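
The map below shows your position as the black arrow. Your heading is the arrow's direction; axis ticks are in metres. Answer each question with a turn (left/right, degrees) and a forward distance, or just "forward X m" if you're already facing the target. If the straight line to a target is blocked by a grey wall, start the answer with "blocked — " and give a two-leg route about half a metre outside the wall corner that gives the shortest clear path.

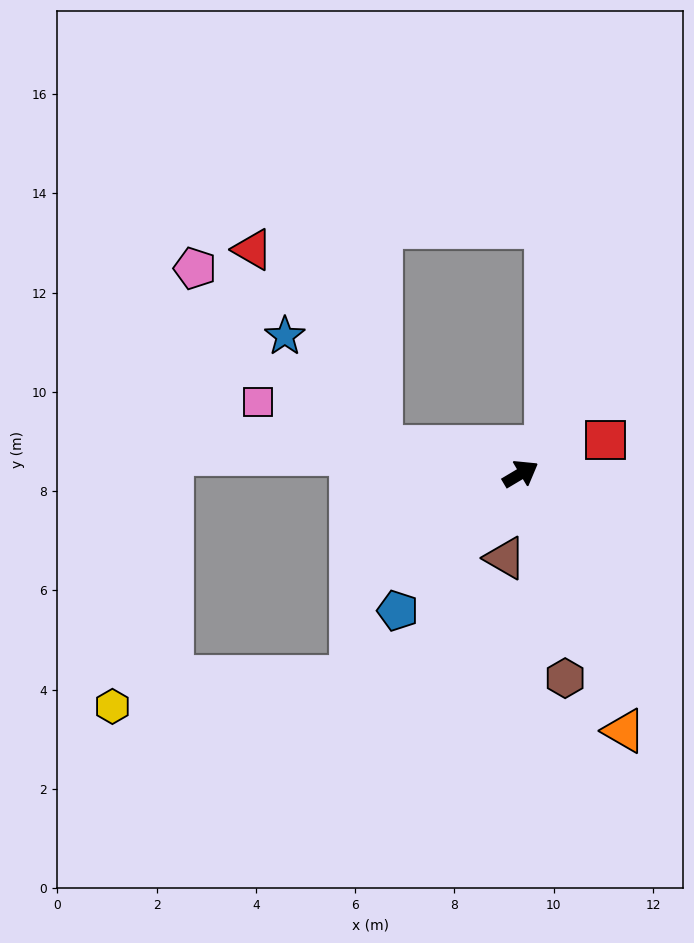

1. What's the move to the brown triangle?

turn right 131°, forward 1.7 m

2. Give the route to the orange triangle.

turn right 99°, forward 5.6 m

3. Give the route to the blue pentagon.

turn right 163°, forward 3.7 m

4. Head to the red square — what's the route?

turn right 9°, forward 1.8 m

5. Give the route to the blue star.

blocked — turn left 138°, forward 2.9 m, then turn right 37°, forward 3.0 m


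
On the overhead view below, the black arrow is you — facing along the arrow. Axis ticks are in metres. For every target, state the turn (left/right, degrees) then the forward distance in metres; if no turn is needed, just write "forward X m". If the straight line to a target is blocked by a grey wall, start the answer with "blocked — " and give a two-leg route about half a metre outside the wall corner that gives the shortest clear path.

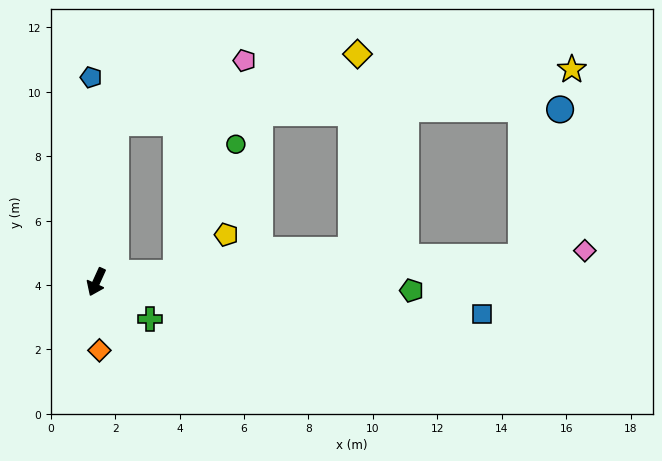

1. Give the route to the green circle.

blocked — turn left 120°, forward 2.5 m, then turn left 60°, forward 4.4 m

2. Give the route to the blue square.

turn left 110°, forward 12.0 m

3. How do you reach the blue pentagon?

turn right 154°, forward 6.4 m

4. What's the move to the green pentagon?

turn left 113°, forward 9.8 m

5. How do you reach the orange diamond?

turn left 27°, forward 2.1 m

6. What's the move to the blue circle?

blocked — turn left 118°, forward 13.2 m, then turn left 72°, forward 4.8 m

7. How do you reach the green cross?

turn left 80°, forward 2.0 m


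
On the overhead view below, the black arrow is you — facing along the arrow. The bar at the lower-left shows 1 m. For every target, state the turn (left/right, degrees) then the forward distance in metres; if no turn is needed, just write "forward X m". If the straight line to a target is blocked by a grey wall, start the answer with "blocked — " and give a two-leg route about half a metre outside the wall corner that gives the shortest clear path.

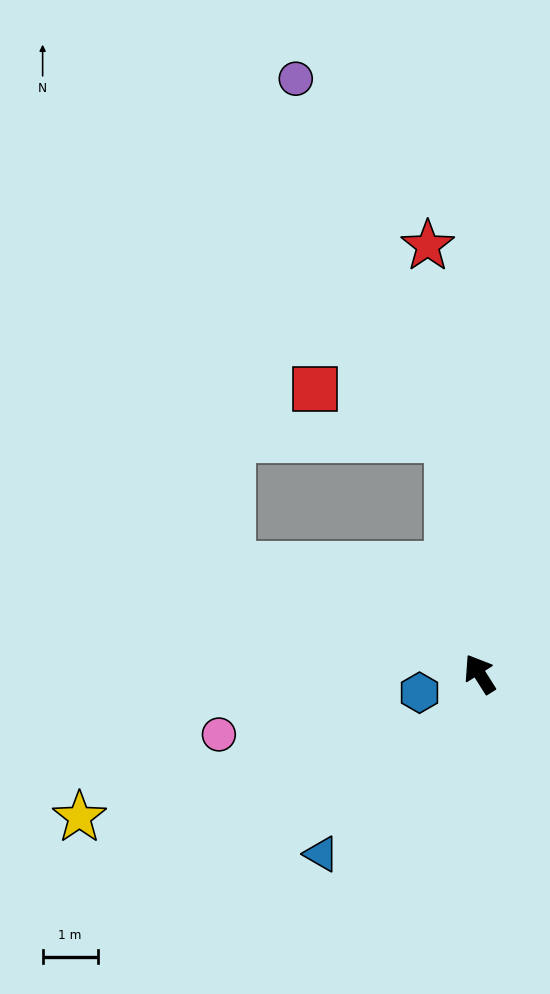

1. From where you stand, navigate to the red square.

blocked — turn right 25°, forward 4.3 m, then turn left 62°, forward 2.6 m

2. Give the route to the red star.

turn right 25°, forward 7.9 m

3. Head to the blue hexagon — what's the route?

turn left 75°, forward 1.1 m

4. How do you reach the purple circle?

blocked — turn right 25°, forward 4.3 m, then turn left 16°, forward 7.1 m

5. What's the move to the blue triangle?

turn left 106°, forward 4.4 m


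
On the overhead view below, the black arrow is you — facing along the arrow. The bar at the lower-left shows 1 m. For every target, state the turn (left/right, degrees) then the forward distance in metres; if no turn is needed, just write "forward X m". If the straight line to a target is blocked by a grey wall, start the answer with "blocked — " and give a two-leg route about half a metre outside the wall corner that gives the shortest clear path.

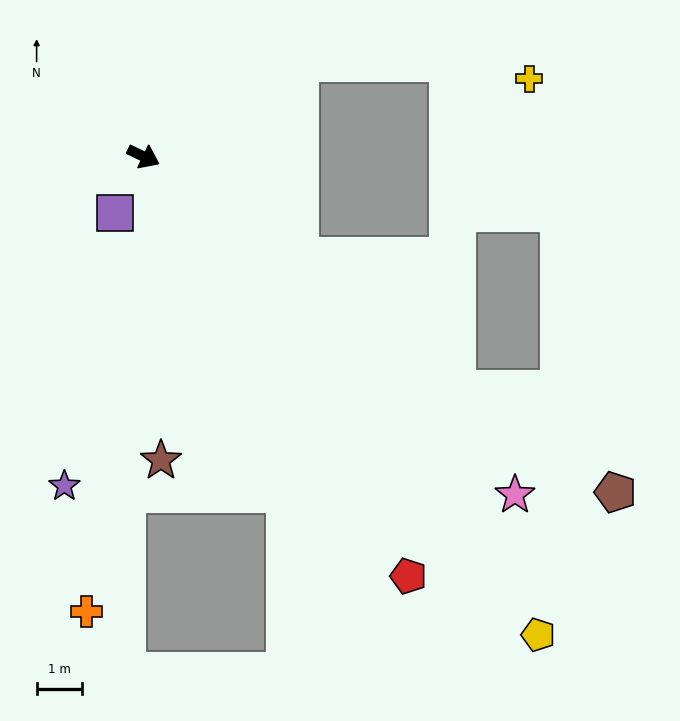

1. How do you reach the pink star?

turn right 17°, forward 11.1 m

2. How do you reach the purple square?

turn right 91°, forward 1.4 m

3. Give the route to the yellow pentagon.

turn right 25°, forward 13.7 m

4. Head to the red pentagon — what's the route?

turn right 32°, forward 11.0 m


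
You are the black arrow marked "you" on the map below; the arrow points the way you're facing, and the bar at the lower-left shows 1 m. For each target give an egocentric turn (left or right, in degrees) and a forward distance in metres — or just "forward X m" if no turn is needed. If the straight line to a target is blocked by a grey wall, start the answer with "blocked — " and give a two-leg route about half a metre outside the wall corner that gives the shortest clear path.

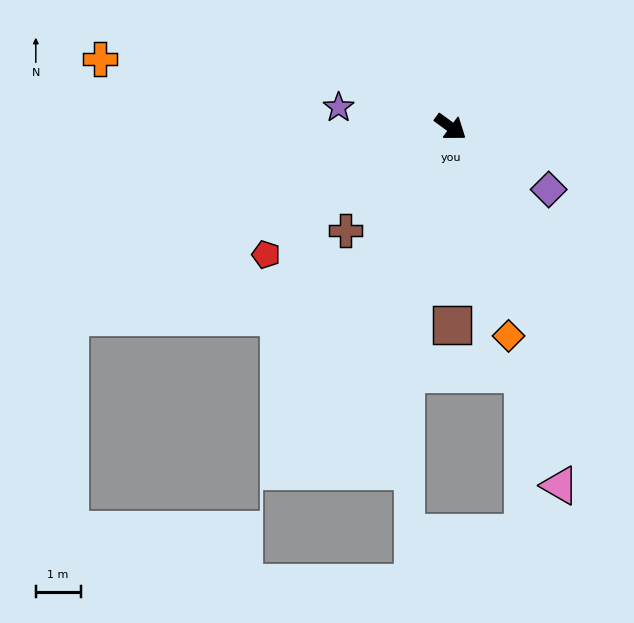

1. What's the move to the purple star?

turn right 154°, forward 2.5 m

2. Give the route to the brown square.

turn right 53°, forward 4.4 m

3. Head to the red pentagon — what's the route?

turn right 109°, forward 5.0 m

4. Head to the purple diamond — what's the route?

turn left 4°, forward 2.6 m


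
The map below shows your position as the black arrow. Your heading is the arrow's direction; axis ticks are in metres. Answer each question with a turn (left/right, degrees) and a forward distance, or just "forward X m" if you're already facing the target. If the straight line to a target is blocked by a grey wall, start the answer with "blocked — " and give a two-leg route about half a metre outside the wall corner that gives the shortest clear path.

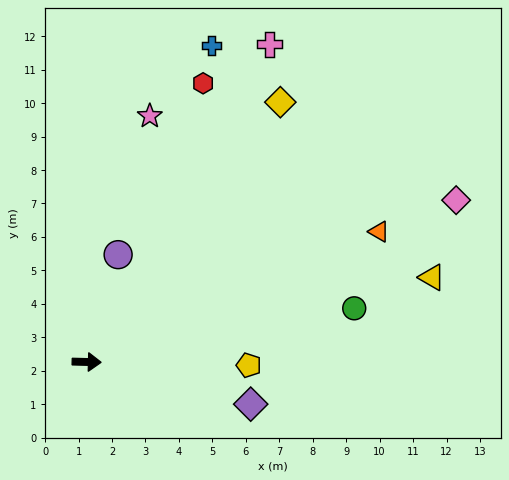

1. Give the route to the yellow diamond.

turn left 55°, forward 9.7 m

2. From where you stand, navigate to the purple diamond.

turn right 13°, forward 5.1 m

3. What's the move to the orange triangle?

turn left 25°, forward 9.6 m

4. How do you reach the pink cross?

turn left 62°, forward 11.0 m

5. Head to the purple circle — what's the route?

turn left 75°, forward 3.3 m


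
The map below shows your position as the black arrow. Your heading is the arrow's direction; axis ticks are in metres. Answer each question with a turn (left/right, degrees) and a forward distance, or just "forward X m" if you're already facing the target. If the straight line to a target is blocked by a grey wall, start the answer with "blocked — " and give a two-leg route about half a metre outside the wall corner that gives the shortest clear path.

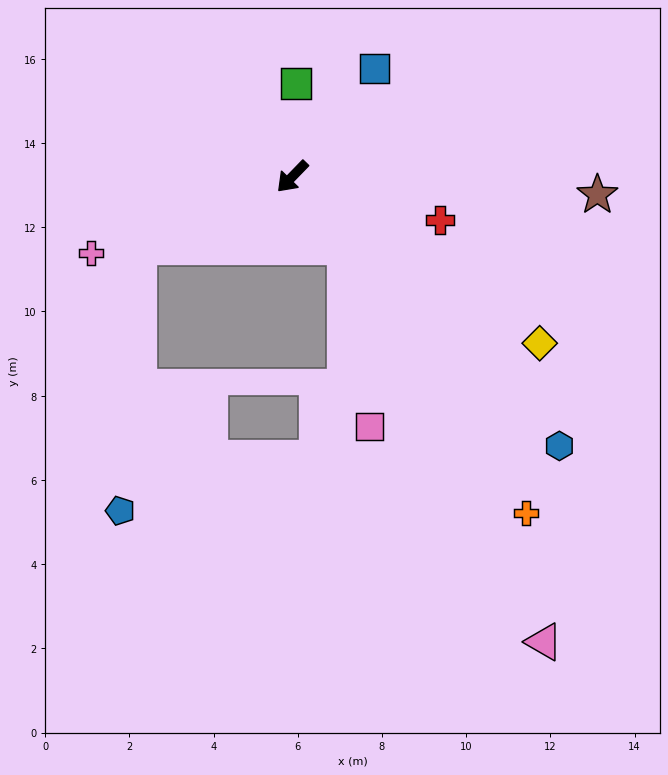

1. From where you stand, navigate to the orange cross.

turn left 79°, forward 9.7 m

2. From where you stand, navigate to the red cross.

turn left 118°, forward 3.6 m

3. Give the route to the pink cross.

turn right 25°, forward 5.1 m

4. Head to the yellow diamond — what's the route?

turn left 100°, forward 7.1 m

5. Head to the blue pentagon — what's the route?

blocked — turn right 21°, forward 4.0 m, then turn left 61°, forward 6.3 m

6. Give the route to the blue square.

turn right 173°, forward 3.2 m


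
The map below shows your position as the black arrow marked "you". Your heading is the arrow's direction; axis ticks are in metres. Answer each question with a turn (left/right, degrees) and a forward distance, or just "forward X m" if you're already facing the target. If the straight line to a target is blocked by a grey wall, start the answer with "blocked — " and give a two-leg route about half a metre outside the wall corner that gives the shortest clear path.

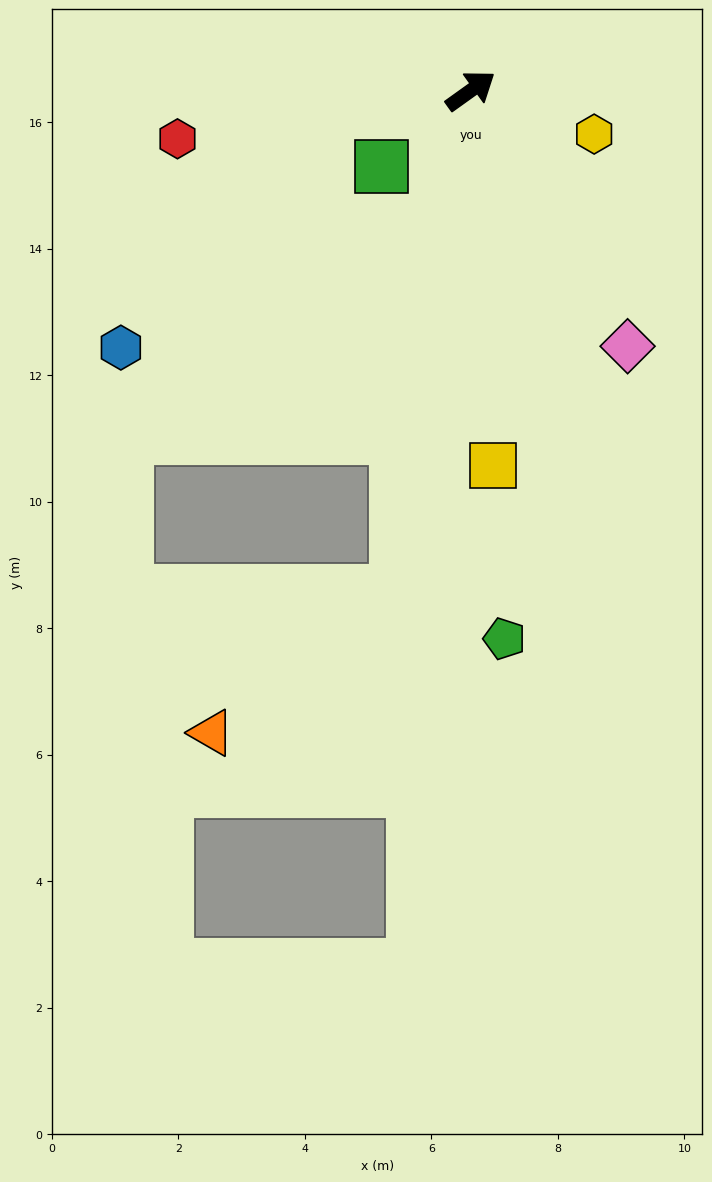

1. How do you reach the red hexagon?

turn left 154°, forward 4.7 m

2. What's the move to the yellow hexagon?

turn right 55°, forward 2.1 m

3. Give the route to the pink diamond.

turn right 94°, forward 4.7 m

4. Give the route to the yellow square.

turn right 122°, forward 5.9 m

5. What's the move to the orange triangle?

blocked — turn right 134°, forward 8.0 m, then turn right 44°, forward 3.7 m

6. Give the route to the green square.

turn right 175°, forward 1.8 m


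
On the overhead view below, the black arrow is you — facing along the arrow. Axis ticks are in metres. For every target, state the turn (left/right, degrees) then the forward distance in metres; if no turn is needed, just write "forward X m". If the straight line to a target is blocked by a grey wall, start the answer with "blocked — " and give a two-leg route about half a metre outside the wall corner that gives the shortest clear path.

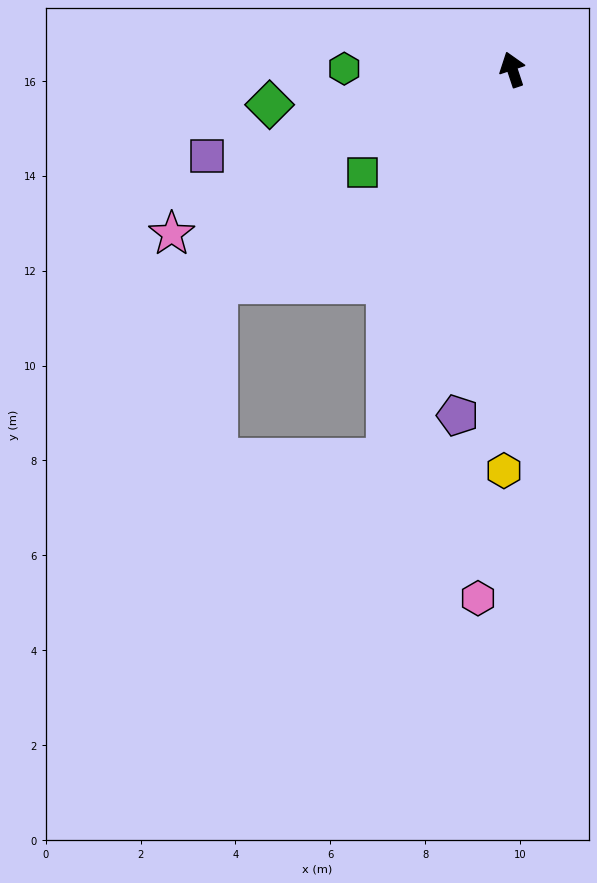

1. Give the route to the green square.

turn left 106°, forward 3.8 m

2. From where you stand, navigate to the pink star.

turn left 97°, forward 8.0 m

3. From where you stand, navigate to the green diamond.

turn left 80°, forward 5.2 m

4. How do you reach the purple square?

turn left 88°, forward 6.7 m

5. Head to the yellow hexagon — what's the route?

turn left 160°, forward 8.5 m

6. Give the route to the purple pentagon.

turn left 153°, forward 7.4 m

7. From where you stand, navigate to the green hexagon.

turn left 71°, forward 3.5 m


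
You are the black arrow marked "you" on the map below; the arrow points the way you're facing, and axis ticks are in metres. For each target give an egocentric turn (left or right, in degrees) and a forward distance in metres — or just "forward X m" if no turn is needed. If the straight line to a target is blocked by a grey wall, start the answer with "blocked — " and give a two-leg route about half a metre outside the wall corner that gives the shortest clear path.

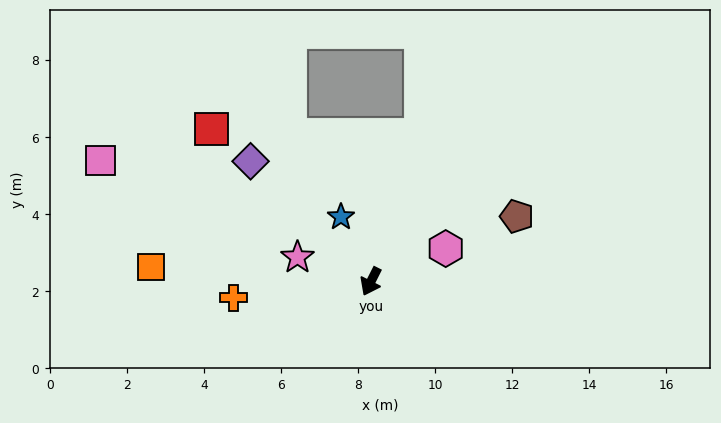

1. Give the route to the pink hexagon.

turn left 141°, forward 2.1 m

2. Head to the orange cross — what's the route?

turn right 56°, forward 3.6 m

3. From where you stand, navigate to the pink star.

turn right 82°, forward 2.0 m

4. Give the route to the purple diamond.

turn right 108°, forward 4.4 m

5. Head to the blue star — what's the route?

turn right 128°, forward 1.8 m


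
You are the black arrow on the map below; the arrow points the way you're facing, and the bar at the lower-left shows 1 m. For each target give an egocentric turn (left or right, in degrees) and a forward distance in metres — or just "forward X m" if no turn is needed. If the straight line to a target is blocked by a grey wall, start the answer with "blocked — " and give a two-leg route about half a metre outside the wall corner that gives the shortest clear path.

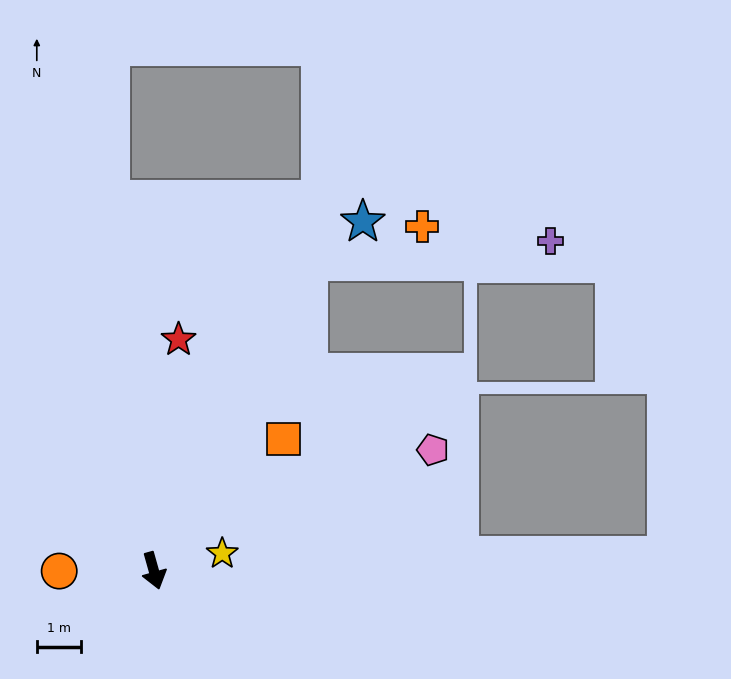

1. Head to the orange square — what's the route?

turn left 120°, forward 4.1 m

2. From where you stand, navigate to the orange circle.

turn right 105°, forward 2.1 m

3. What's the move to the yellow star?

turn left 88°, forward 1.6 m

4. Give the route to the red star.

turn left 158°, forward 5.2 m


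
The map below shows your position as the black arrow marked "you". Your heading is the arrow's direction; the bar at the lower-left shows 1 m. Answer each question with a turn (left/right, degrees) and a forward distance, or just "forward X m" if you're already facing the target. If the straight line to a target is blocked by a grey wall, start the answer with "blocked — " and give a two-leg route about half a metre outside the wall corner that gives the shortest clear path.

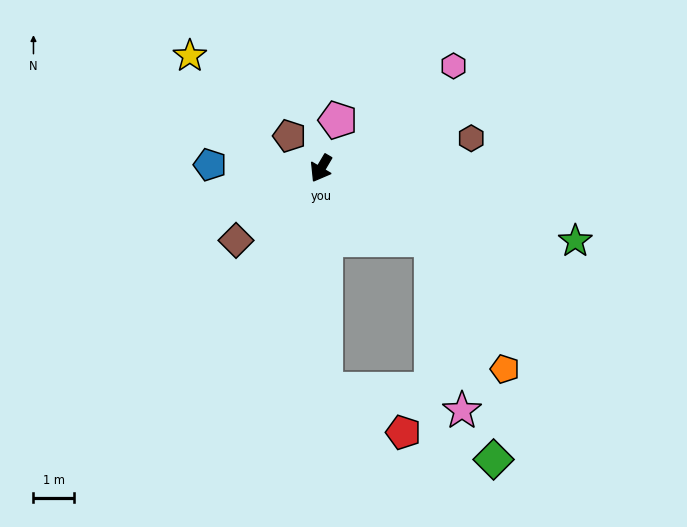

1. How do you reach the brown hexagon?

turn left 132°, forward 3.8 m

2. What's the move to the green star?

turn left 105°, forward 6.5 m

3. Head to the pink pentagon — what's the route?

turn right 169°, forward 1.3 m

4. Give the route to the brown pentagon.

turn right 105°, forward 1.1 m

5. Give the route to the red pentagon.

blocked — turn left 32°, forward 5.5 m, then turn left 59°, forward 2.2 m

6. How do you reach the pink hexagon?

turn left 158°, forward 4.1 m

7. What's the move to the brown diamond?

turn right 19°, forward 2.8 m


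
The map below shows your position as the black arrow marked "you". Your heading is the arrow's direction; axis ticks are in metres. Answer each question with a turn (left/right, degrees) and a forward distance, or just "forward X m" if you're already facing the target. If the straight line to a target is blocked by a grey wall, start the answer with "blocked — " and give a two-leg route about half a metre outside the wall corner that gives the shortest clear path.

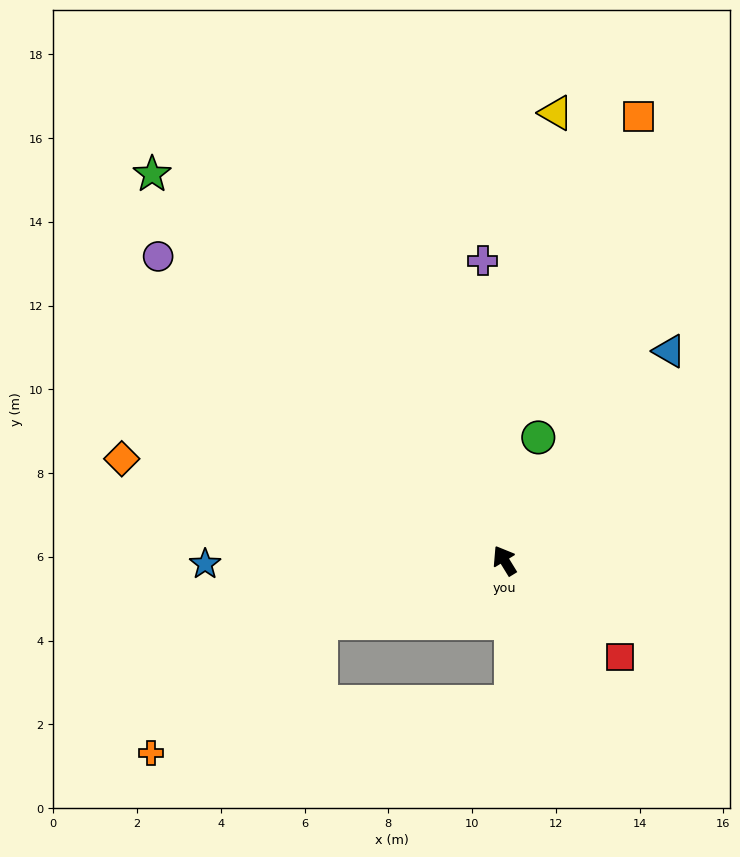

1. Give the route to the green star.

turn left 11°, forward 12.5 m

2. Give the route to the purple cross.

turn right 27°, forward 7.2 m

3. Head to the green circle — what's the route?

turn right 47°, forward 3.0 m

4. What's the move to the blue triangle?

turn right 70°, forward 6.4 m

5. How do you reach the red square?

turn right 162°, forward 3.6 m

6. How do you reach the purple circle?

turn left 17°, forward 11.0 m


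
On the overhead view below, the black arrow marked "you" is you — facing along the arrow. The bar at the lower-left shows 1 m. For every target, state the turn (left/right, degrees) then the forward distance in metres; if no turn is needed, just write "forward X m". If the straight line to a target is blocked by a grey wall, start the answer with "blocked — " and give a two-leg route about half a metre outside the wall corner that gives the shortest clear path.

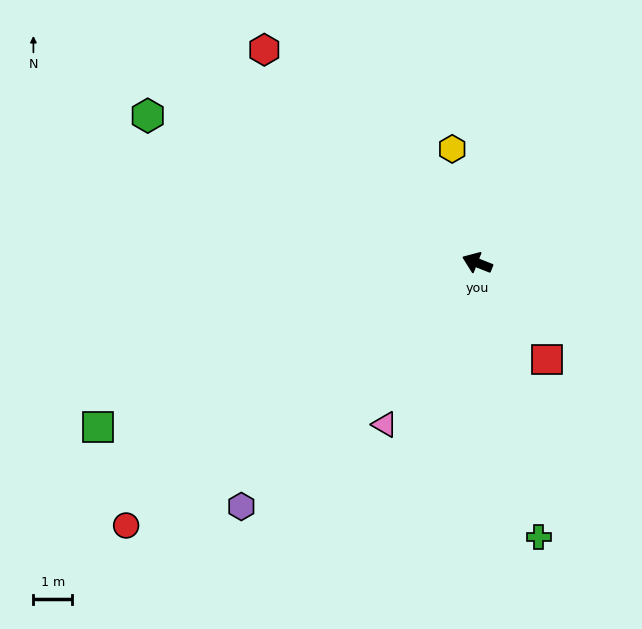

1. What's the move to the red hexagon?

turn right 23°, forward 7.7 m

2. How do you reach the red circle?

turn left 58°, forward 11.3 m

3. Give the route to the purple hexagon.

turn left 67°, forward 8.7 m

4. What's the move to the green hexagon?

turn right 3°, forward 9.3 m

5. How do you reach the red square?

turn left 147°, forward 3.1 m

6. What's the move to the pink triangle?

turn left 82°, forward 4.8 m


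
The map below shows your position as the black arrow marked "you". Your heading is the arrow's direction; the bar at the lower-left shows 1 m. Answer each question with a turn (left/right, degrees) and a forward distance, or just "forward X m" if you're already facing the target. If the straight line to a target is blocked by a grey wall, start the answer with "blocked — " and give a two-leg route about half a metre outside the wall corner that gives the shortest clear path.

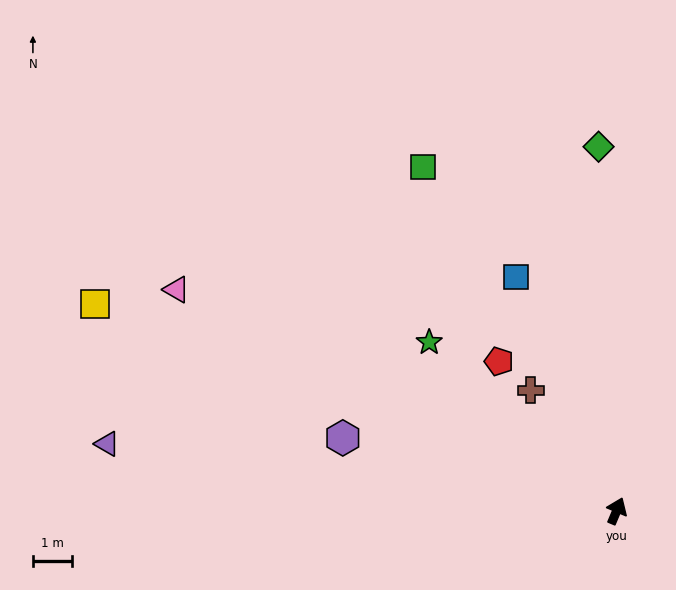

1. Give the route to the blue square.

turn left 46°, forward 6.5 m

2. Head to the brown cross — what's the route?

turn left 58°, forward 3.8 m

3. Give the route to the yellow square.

turn left 91°, forward 14.4 m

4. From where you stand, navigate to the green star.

turn left 71°, forward 6.5 m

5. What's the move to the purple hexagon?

turn left 98°, forward 7.3 m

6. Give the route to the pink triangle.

turn left 86°, forward 12.7 m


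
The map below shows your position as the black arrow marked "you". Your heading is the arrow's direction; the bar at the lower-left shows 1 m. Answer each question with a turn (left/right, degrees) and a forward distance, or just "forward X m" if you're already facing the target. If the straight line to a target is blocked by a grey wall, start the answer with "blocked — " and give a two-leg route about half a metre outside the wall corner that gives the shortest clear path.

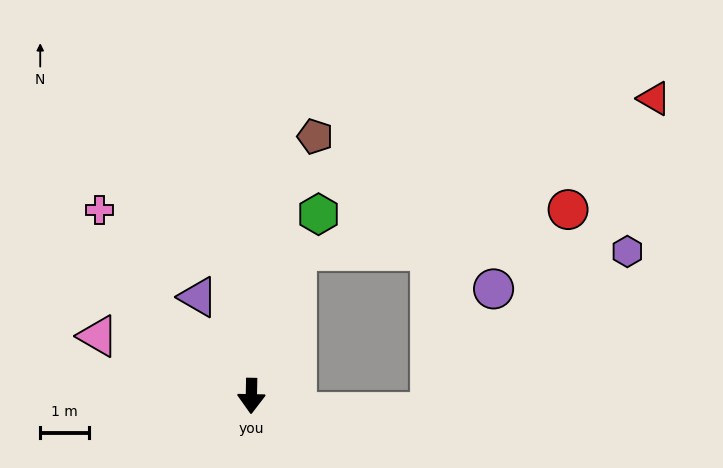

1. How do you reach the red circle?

blocked — turn left 164°, forward 3.1 m, then turn right 64°, forward 5.7 m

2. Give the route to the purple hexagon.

blocked — turn left 164°, forward 3.1 m, then turn right 73°, forward 6.8 m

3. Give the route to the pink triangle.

turn right 110°, forward 3.4 m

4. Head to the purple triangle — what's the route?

turn right 151°, forward 2.3 m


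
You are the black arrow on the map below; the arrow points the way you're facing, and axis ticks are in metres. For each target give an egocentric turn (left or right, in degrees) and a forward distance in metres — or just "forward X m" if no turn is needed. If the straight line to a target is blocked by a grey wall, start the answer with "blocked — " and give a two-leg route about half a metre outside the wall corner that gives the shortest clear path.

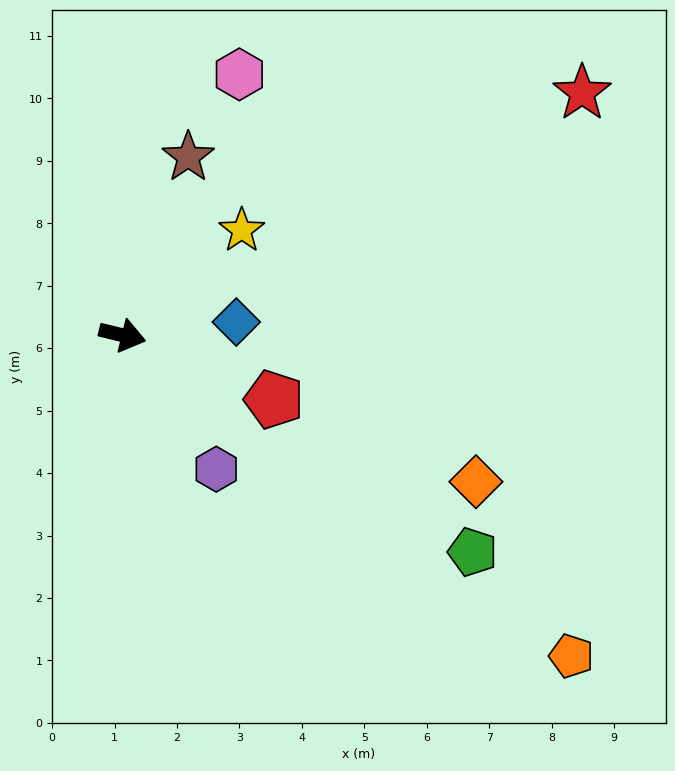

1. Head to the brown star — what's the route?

turn left 84°, forward 3.0 m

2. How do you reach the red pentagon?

turn right 9°, forward 2.6 m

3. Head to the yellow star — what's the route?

turn left 55°, forward 2.5 m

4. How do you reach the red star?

turn left 42°, forward 8.3 m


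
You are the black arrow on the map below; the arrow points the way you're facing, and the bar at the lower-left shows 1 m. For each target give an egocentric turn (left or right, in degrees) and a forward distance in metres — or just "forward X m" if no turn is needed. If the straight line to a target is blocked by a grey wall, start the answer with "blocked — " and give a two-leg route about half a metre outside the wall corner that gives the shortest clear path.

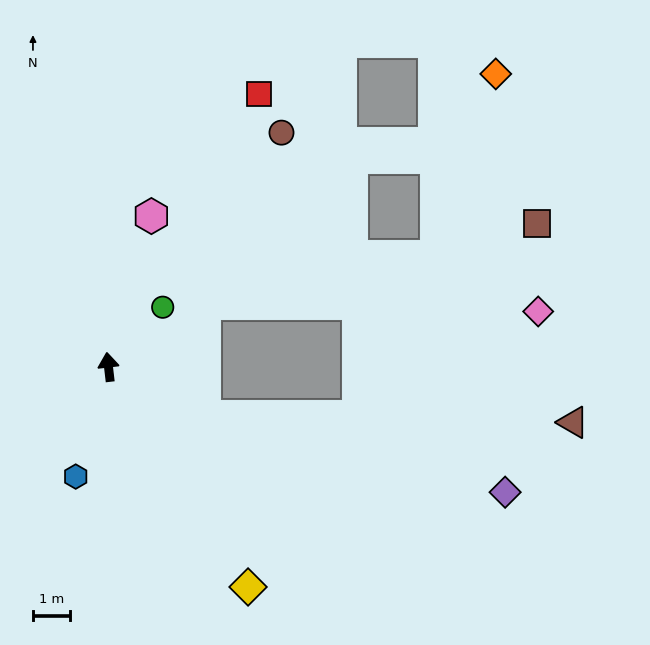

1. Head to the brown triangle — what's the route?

blocked — turn right 123°, forward 2.9 m, then turn left 25°, forward 9.8 m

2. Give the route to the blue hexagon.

turn left 157°, forward 3.1 m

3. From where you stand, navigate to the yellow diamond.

turn right 154°, forward 6.9 m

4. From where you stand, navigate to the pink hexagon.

turn right 23°, forward 4.2 m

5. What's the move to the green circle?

turn right 49°, forward 2.1 m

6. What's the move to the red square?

turn right 36°, forward 8.3 m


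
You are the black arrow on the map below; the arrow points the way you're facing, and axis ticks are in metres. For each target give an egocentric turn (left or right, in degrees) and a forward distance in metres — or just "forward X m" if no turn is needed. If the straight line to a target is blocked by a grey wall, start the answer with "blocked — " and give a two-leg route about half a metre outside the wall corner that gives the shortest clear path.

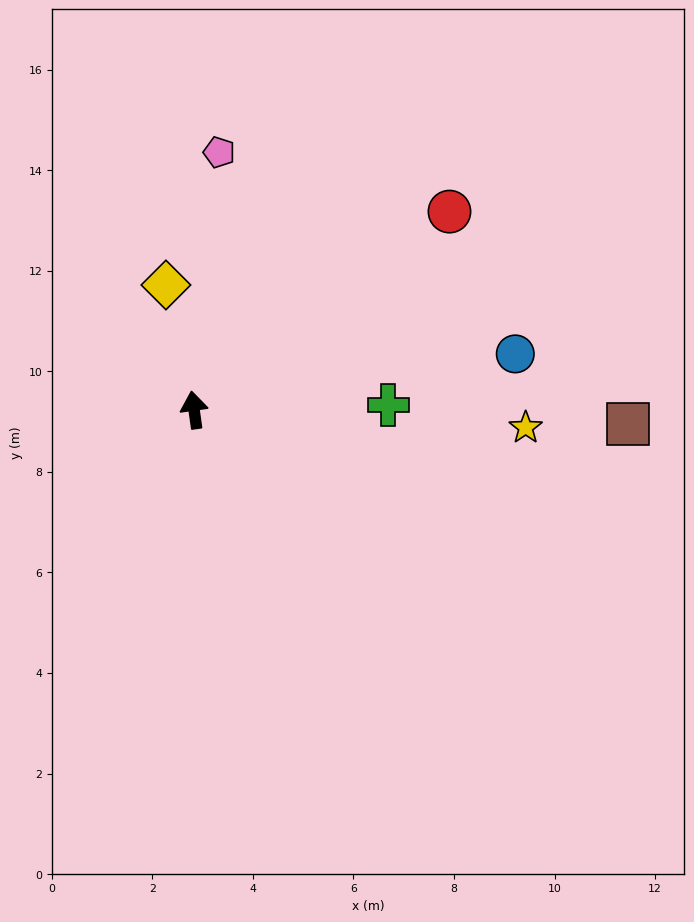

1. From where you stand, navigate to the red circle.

turn right 60°, forward 6.4 m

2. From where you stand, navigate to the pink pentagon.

turn right 14°, forward 5.1 m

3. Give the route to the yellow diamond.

turn left 5°, forward 2.5 m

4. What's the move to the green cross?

turn right 97°, forward 3.9 m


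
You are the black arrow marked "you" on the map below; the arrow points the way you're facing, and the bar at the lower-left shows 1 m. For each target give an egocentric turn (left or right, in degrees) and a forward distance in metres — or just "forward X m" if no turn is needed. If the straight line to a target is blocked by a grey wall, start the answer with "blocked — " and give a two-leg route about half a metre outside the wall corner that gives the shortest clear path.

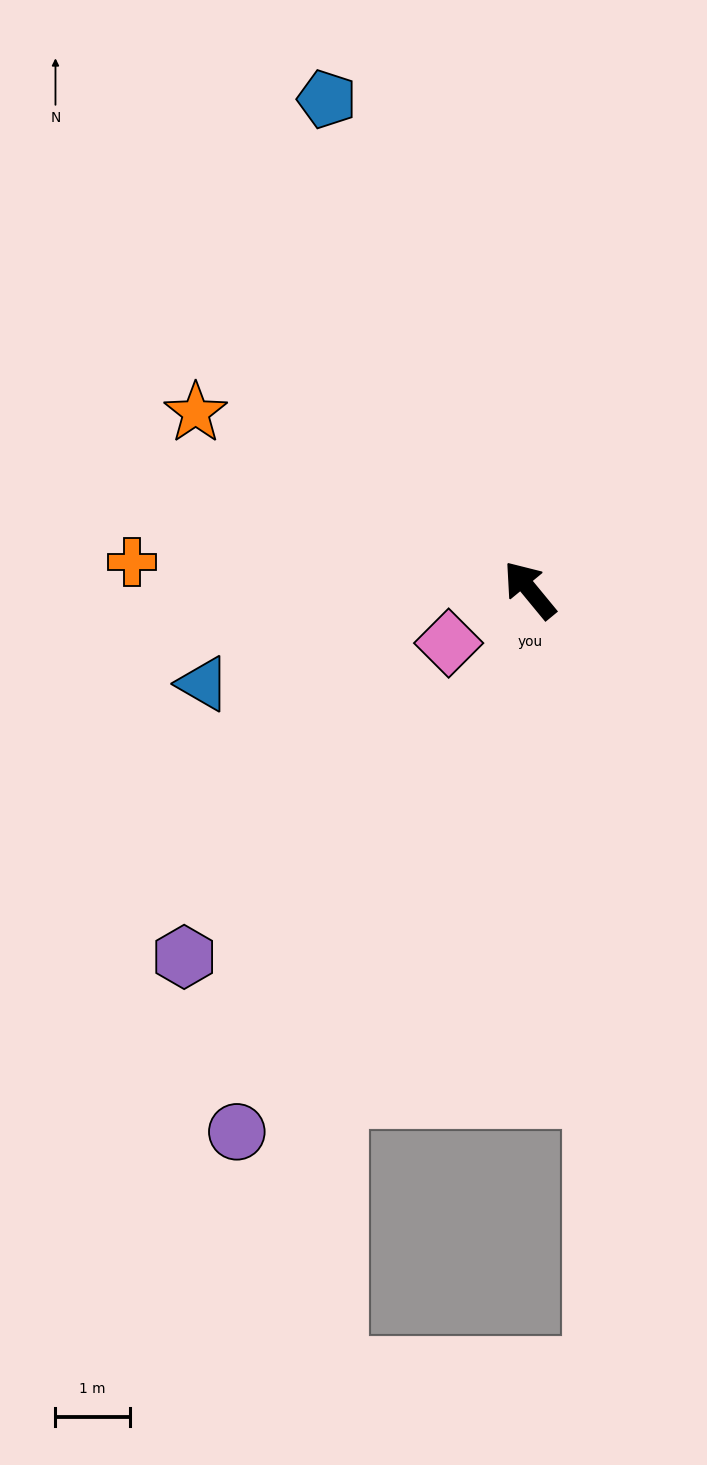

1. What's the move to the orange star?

turn left 23°, forward 5.1 m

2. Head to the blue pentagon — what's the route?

turn right 17°, forward 7.2 m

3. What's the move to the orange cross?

turn left 47°, forward 5.4 m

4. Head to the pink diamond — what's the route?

turn left 84°, forward 1.3 m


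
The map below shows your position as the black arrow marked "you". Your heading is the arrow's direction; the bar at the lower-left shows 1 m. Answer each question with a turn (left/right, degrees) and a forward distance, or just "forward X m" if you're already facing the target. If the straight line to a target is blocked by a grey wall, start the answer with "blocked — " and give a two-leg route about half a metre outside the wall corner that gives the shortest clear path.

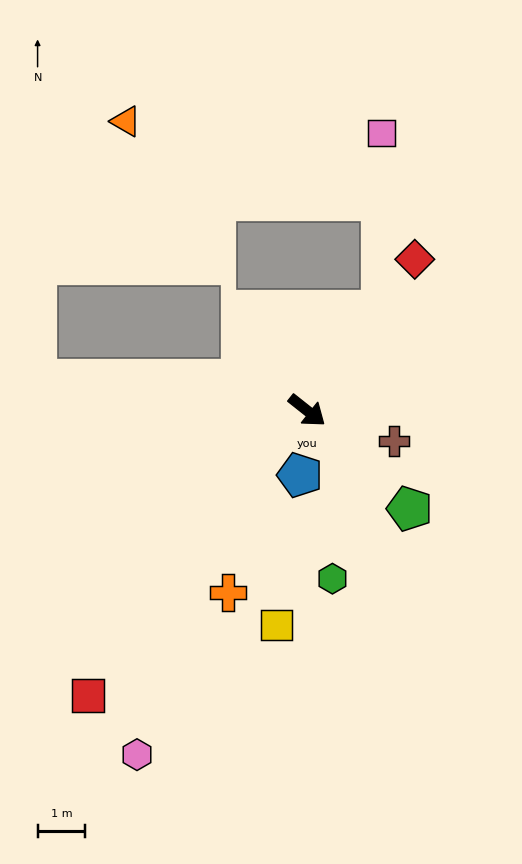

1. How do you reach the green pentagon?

turn right 5°, forward 3.0 m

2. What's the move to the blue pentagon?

turn right 58°, forward 1.4 m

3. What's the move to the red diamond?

turn left 93°, forward 3.9 m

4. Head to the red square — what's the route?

turn right 89°, forward 7.5 m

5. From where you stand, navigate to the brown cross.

turn left 19°, forward 1.9 m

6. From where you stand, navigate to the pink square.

blocked — turn left 92°, forward 2.6 m, then turn left 36°, forward 3.7 m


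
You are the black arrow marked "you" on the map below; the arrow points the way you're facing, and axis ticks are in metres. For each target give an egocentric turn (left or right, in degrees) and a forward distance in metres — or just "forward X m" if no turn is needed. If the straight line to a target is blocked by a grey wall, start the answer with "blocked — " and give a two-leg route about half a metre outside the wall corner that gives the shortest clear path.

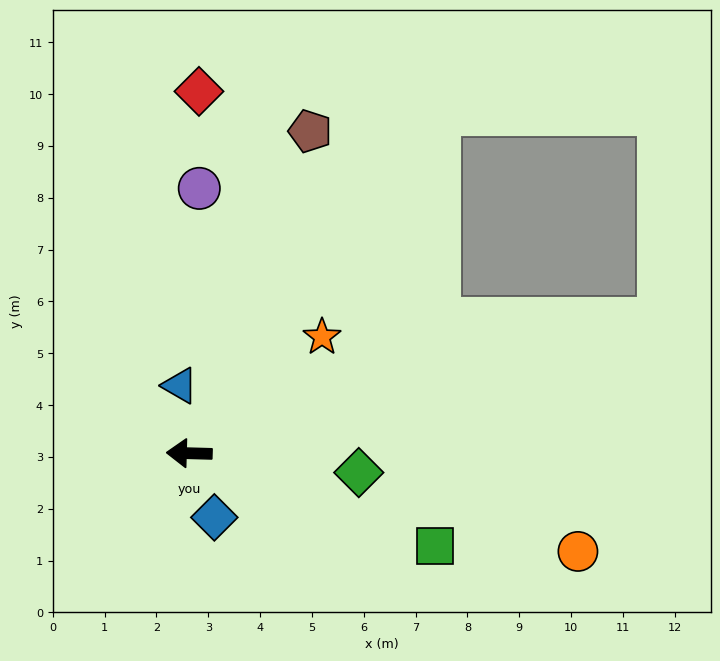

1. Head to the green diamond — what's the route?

turn left 175°, forward 3.3 m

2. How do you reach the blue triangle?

turn right 80°, forward 1.3 m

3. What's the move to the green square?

turn left 161°, forward 5.1 m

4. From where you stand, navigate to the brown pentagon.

turn right 109°, forward 6.6 m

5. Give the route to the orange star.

turn right 137°, forward 3.4 m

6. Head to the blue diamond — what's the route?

turn left 113°, forward 1.3 m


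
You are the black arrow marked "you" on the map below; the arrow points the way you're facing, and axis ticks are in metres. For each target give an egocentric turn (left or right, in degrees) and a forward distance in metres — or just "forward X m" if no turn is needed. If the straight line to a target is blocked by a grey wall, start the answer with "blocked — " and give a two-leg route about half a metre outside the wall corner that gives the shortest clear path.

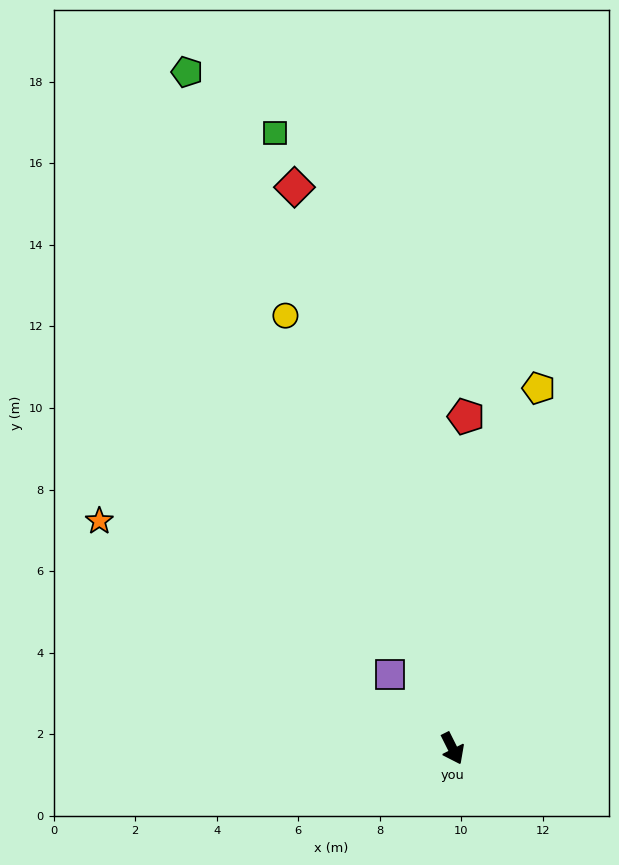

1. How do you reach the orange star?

turn right 149°, forward 10.3 m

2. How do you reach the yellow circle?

turn left 174°, forward 11.4 m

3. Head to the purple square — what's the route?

turn right 166°, forward 2.4 m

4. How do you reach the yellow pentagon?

turn left 140°, forward 9.1 m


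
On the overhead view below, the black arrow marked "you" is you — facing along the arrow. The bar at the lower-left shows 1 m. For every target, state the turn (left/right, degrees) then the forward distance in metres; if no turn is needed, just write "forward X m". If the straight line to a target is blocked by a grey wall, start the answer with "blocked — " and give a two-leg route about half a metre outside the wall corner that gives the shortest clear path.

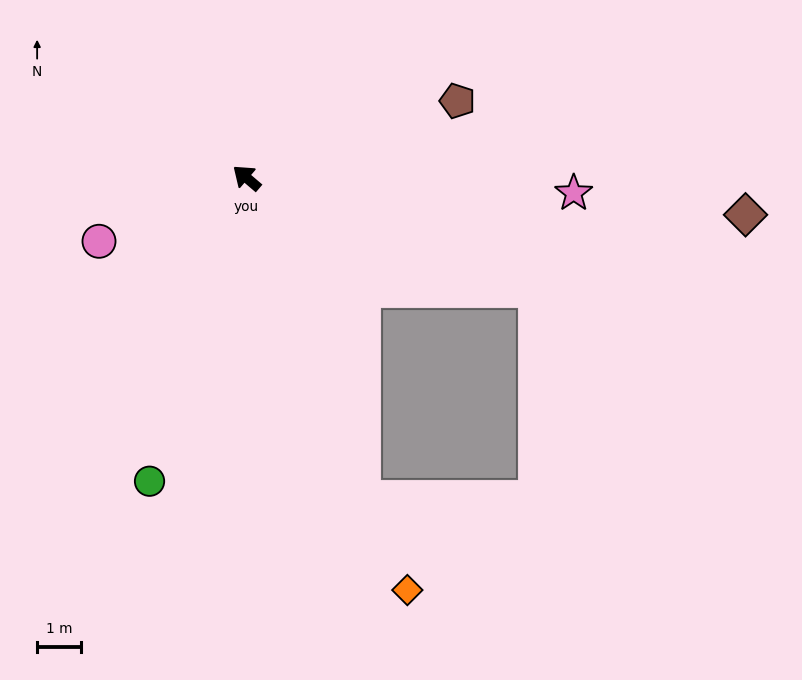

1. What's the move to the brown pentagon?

turn right 120°, forward 5.2 m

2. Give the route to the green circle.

turn left 113°, forward 7.3 m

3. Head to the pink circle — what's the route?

turn left 64°, forward 3.7 m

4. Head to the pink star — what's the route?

turn right 142°, forward 7.5 m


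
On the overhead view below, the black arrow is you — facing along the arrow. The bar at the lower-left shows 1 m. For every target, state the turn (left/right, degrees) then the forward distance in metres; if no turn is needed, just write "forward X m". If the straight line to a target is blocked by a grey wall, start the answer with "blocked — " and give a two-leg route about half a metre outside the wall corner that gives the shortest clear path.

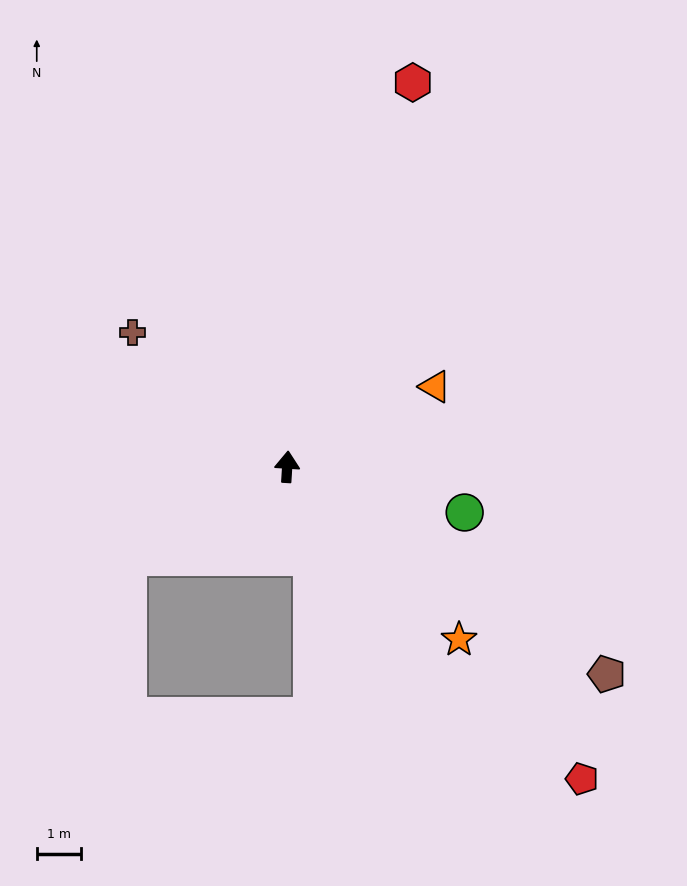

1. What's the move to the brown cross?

turn left 53°, forward 4.6 m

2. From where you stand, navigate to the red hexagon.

turn right 15°, forward 9.1 m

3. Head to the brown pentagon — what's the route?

turn right 119°, forward 8.5 m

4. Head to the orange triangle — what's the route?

turn right 58°, forward 3.8 m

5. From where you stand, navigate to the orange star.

turn right 132°, forward 5.5 m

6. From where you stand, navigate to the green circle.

turn right 101°, forward 4.1 m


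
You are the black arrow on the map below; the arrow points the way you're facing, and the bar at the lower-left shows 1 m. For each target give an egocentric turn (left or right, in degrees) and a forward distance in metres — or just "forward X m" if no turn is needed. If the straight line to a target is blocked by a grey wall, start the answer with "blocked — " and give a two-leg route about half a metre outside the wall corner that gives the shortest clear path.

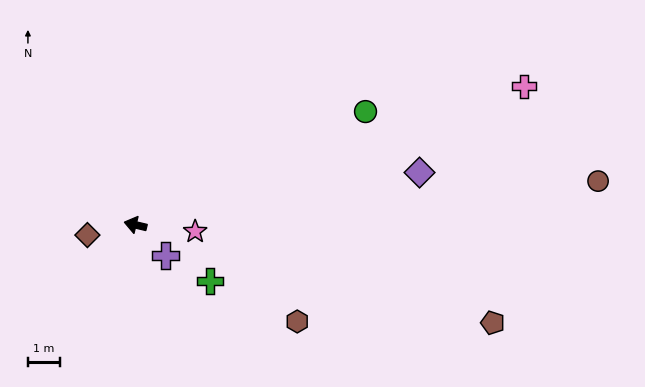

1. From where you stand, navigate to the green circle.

turn right 140°, forward 8.1 m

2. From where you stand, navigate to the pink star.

turn right 173°, forward 1.9 m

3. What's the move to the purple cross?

turn left 148°, forward 1.3 m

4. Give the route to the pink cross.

turn right 147°, forward 13.0 m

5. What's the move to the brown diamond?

turn left 25°, forward 1.5 m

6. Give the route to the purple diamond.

turn right 156°, forward 9.1 m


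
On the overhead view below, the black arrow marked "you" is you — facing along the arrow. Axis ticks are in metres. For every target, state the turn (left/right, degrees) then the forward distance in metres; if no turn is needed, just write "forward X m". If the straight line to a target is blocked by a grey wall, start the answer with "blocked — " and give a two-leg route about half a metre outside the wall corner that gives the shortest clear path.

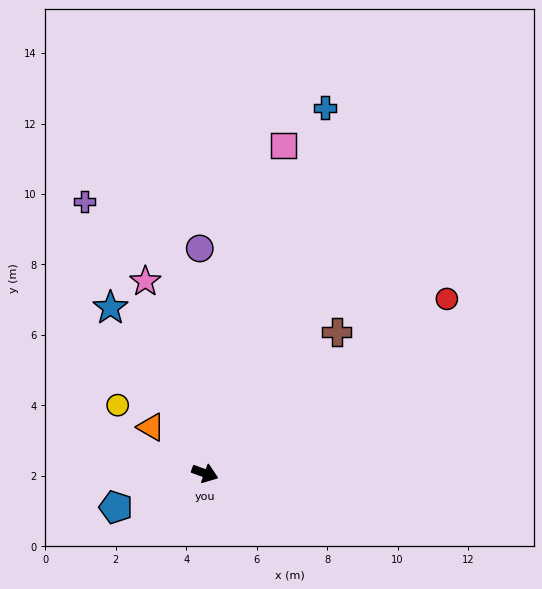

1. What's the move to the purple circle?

turn left 111°, forward 6.4 m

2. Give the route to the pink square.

turn left 96°, forward 9.6 m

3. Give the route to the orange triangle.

turn left 159°, forward 2.0 m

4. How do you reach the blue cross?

turn left 92°, forward 10.9 m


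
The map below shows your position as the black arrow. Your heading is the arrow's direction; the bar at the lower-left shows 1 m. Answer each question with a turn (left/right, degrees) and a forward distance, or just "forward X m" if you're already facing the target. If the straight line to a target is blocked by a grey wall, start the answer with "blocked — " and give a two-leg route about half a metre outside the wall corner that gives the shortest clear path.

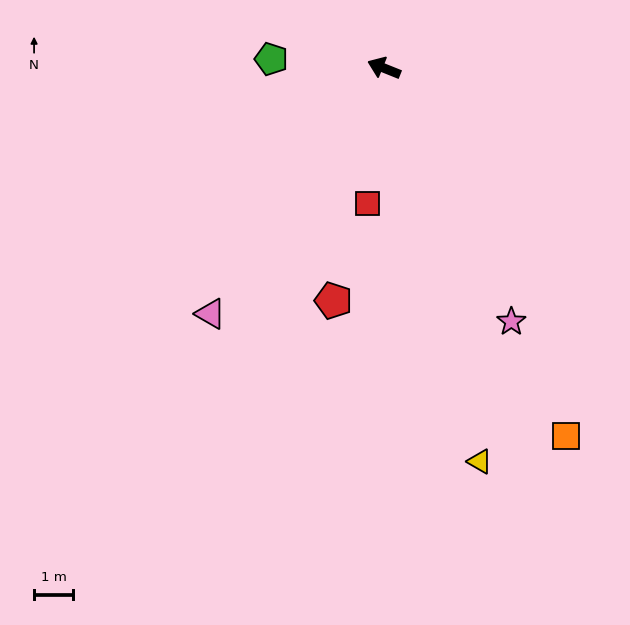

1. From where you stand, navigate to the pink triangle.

turn left 77°, forward 7.7 m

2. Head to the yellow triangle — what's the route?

turn left 126°, forward 10.4 m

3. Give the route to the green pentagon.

turn left 17°, forward 2.9 m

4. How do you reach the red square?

turn left 105°, forward 3.5 m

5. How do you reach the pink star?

turn left 139°, forward 7.3 m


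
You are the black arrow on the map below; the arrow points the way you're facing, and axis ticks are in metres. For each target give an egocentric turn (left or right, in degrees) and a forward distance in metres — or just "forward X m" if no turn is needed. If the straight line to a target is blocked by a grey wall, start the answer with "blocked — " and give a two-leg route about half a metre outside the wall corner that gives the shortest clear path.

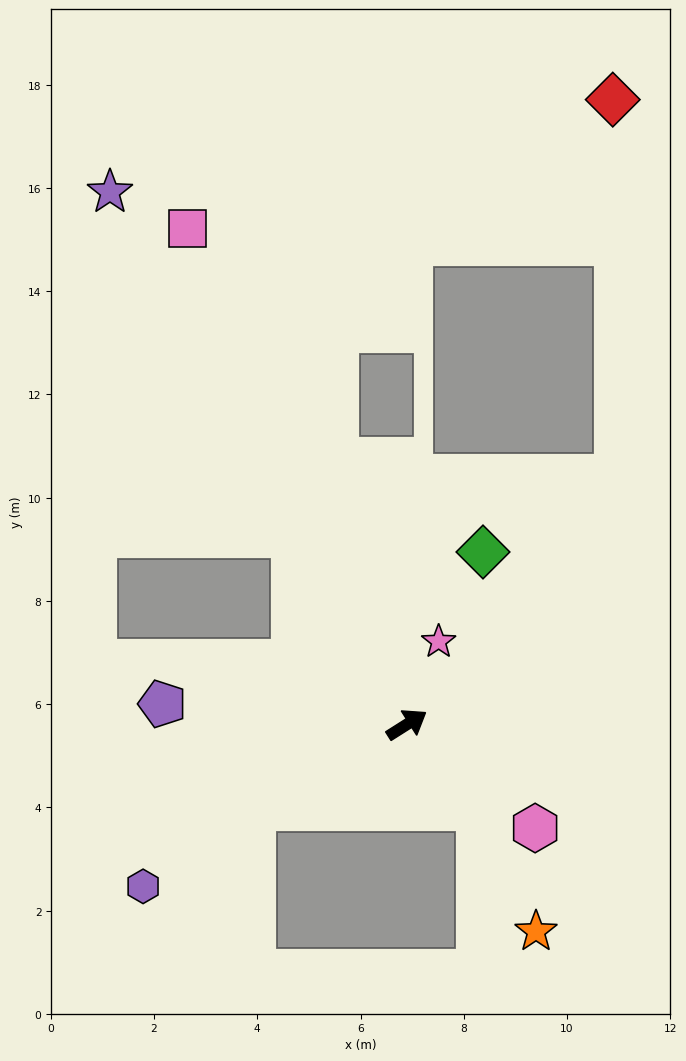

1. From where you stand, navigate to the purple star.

turn left 87°, forward 11.8 m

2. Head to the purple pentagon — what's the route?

turn left 143°, forward 4.8 m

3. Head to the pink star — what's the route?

turn left 37°, forward 1.7 m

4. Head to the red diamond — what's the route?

blocked — turn left 17°, forward 6.3 m, then turn left 41°, forward 7.3 m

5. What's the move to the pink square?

turn left 82°, forward 10.5 m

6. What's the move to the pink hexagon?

turn right 71°, forward 3.2 m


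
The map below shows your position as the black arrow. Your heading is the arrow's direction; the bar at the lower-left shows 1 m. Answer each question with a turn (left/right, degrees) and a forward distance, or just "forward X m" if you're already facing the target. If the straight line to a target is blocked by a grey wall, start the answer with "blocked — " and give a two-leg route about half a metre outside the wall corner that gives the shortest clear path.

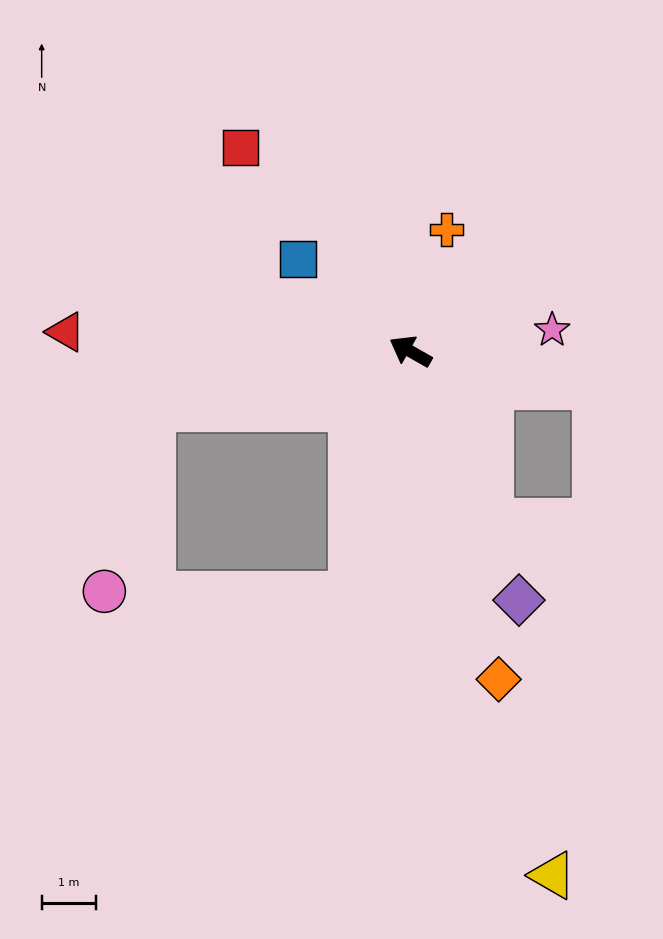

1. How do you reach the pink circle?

blocked — turn left 42°, forward 4.8 m, then turn left 63°, forward 3.5 m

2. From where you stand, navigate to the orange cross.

turn right 77°, forward 2.3 m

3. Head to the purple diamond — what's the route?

turn left 143°, forward 5.0 m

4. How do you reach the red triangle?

turn left 26°, forward 6.3 m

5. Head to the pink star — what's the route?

turn right 142°, forward 2.6 m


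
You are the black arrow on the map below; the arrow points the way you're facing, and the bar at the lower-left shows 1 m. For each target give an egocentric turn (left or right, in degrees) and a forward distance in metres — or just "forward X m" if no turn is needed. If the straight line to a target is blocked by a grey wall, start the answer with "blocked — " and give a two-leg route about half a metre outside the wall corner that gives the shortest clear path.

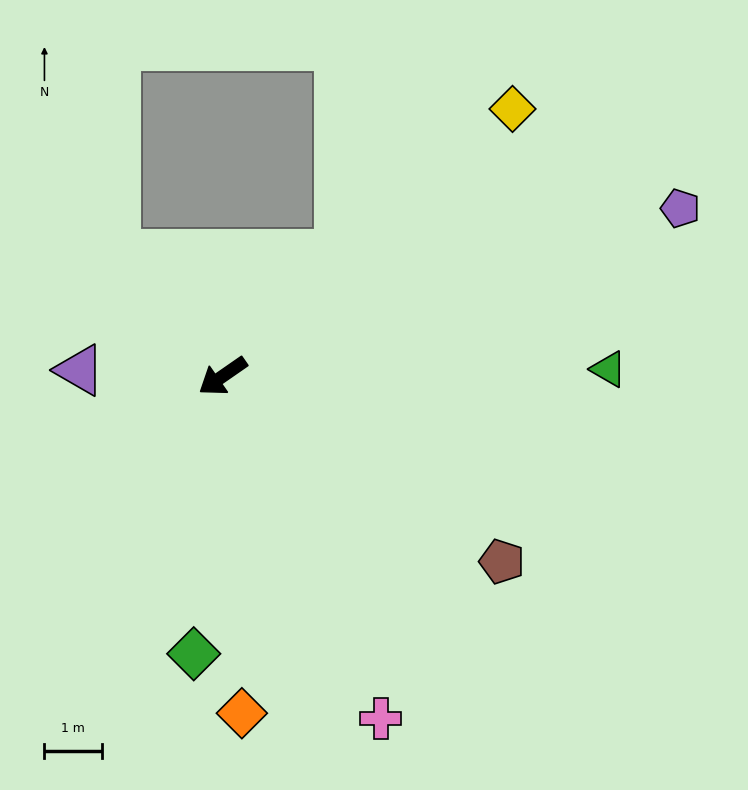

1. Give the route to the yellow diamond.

turn right 172°, forward 6.9 m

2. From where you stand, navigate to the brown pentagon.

turn left 112°, forward 5.8 m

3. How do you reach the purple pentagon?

turn left 165°, forward 8.5 m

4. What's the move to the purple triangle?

turn right 37°, forward 2.5 m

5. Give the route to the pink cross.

turn left 80°, forward 6.6 m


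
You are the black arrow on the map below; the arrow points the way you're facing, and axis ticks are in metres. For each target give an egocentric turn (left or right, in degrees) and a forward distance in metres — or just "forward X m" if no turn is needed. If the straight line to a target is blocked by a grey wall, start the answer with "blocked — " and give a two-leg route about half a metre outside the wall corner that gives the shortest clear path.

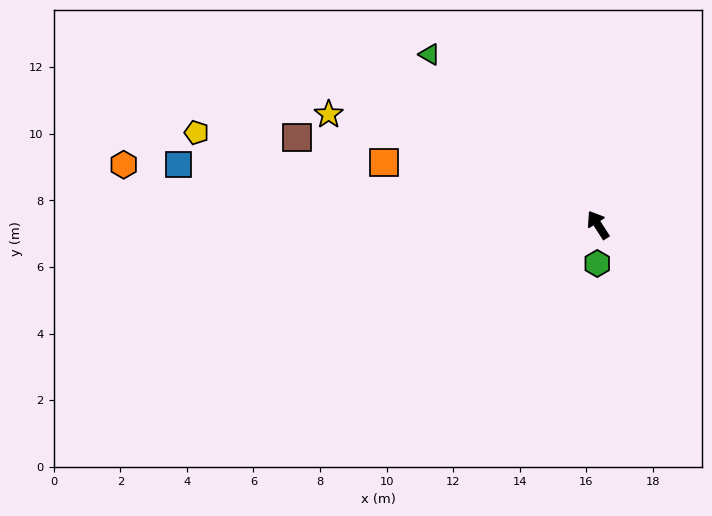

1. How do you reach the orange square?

turn left 41°, forward 6.7 m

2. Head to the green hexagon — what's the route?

turn left 146°, forward 1.2 m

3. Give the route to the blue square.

turn left 49°, forward 12.7 m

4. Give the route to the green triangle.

turn left 12°, forward 7.2 m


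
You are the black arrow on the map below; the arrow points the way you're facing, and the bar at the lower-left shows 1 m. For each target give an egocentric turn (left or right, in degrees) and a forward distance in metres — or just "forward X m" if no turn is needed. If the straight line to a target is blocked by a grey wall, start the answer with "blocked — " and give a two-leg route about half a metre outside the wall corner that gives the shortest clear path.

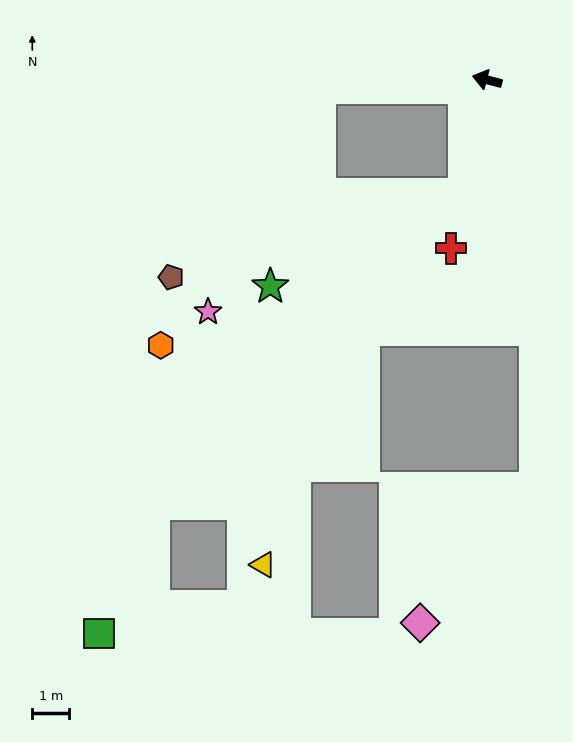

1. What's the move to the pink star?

blocked — turn left 18°, forward 4.5 m, then turn left 60°, forward 6.7 m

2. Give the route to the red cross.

turn left 92°, forward 4.6 m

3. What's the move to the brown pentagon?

blocked — turn left 18°, forward 4.5 m, then turn left 48°, forward 6.5 m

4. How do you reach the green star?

blocked — turn left 93°, forward 3.1 m, then turn right 53°, forward 5.8 m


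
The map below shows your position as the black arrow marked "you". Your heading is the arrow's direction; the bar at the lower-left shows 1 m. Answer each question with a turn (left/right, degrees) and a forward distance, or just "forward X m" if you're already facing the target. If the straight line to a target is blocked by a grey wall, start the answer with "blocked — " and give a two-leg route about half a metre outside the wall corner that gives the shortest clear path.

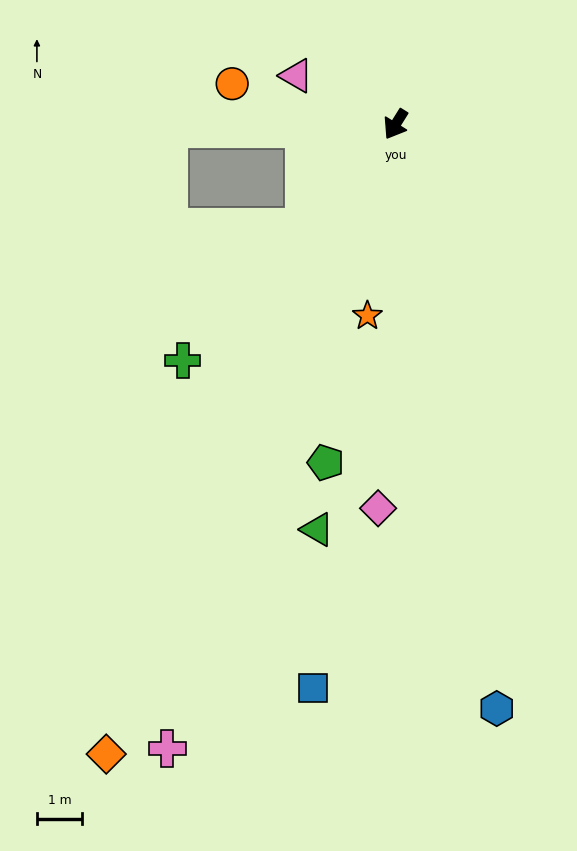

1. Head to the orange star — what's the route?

turn left 24°, forward 4.3 m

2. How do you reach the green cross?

turn right 10°, forward 7.0 m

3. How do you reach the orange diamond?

turn left 7°, forward 15.3 m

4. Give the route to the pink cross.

turn left 12°, forward 14.7 m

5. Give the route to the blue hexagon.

turn left 42°, forward 13.1 m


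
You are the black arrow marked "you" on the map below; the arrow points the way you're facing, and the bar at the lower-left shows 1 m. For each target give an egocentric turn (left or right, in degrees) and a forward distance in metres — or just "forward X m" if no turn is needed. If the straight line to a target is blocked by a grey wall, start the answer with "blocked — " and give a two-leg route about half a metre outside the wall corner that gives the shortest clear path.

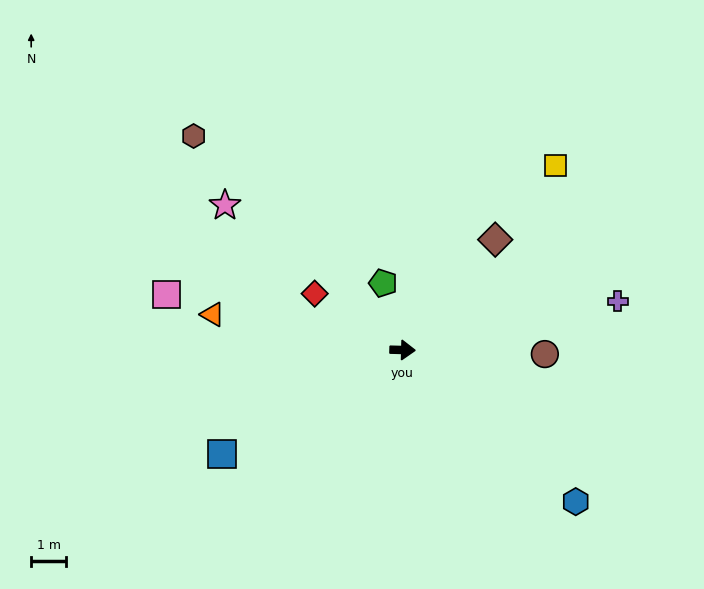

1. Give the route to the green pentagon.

turn left 108°, forward 2.0 m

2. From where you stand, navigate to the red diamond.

turn left 149°, forward 3.0 m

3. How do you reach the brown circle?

forward 4.0 m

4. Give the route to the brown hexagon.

turn left 136°, forward 8.5 m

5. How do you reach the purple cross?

turn left 14°, forward 6.3 m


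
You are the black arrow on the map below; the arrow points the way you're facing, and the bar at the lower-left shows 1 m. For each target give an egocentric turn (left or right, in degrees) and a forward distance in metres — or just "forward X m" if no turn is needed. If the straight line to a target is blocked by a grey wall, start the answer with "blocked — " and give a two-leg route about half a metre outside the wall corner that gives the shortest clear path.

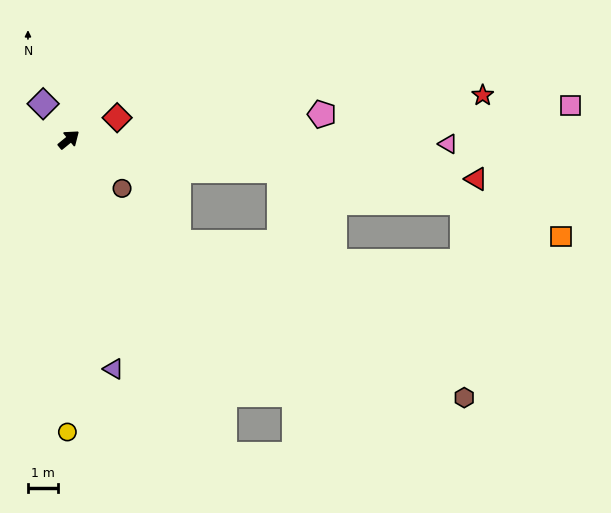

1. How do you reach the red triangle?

turn right 45°, forward 13.6 m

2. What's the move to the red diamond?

turn right 15°, forward 1.8 m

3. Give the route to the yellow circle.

turn right 130°, forward 9.7 m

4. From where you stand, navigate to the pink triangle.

turn right 40°, forward 12.6 m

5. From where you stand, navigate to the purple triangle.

turn right 118°, forward 7.7 m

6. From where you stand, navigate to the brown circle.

turn right 82°, forward 2.4 m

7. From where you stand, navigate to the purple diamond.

turn left 86°, forward 1.5 m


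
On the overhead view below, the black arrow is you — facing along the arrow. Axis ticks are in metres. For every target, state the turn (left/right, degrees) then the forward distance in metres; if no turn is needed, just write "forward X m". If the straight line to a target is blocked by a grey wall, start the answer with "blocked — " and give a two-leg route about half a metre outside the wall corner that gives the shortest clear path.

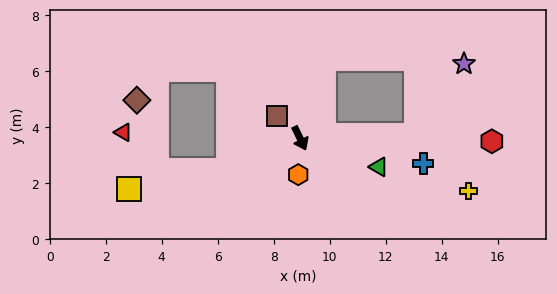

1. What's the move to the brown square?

turn right 160°, forward 1.2 m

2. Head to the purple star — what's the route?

blocked — turn left 66°, forward 4.1 m, then turn left 54°, forward 3.1 m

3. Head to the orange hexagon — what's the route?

turn right 29°, forward 1.3 m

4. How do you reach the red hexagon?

turn left 63°, forward 6.9 m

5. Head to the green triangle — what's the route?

turn left 44°, forward 3.0 m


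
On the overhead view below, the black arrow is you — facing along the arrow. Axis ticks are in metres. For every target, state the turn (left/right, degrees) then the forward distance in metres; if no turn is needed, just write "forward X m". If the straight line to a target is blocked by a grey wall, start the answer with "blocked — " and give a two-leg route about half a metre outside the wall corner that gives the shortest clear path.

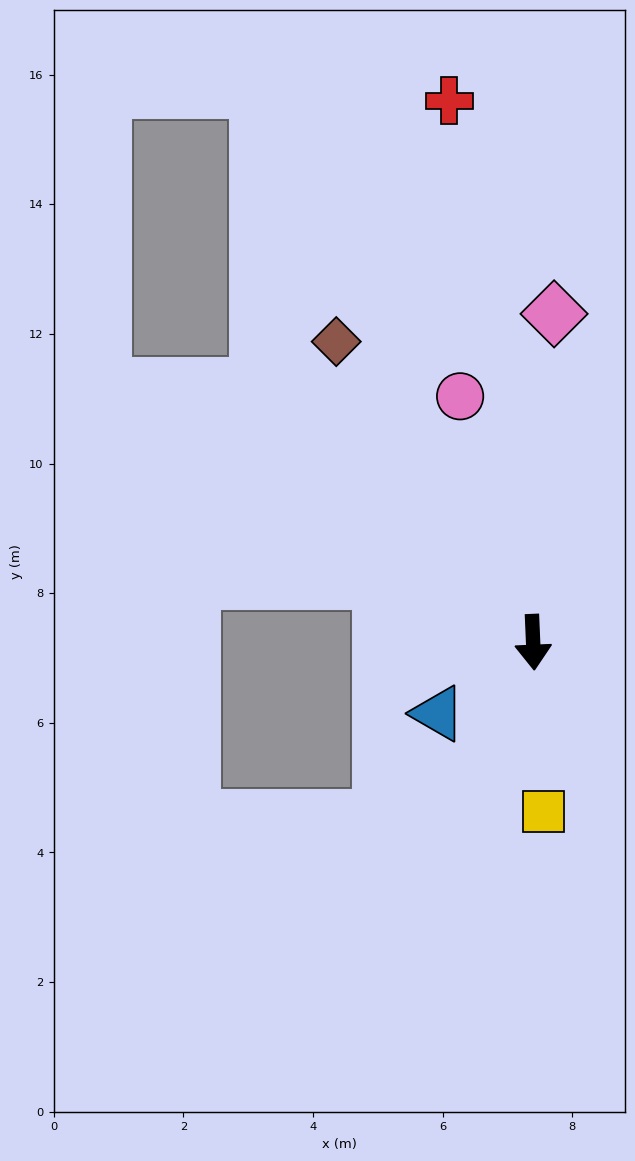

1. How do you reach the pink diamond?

turn left 174°, forward 5.1 m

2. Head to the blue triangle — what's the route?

turn right 56°, forward 1.8 m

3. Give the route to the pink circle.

turn right 166°, forward 4.0 m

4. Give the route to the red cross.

turn right 174°, forward 8.5 m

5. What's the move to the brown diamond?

turn right 149°, forward 5.5 m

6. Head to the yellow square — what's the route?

forward 2.6 m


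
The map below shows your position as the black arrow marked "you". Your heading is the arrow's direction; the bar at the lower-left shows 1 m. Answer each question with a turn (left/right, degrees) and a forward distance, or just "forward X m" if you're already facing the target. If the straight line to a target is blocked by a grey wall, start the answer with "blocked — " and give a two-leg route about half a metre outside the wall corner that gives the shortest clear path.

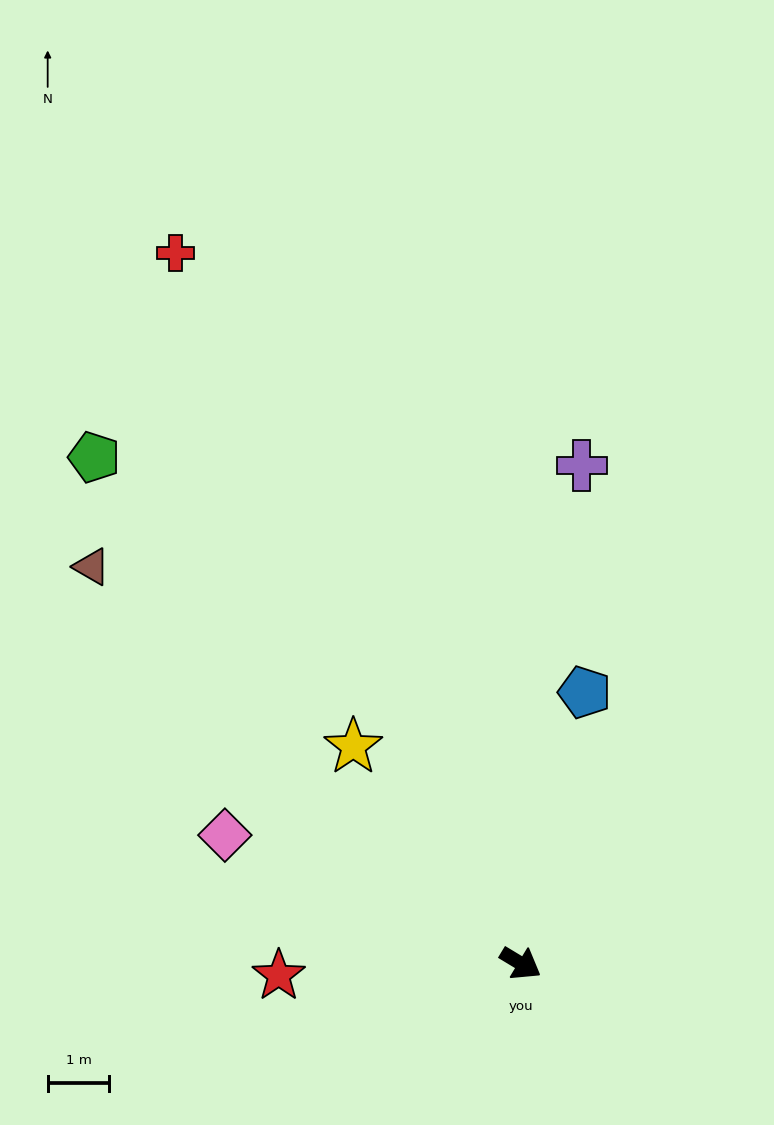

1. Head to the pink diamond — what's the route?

turn right 172°, forward 5.2 m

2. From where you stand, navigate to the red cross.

turn left 147°, forward 12.8 m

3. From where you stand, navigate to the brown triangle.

turn left 168°, forward 9.5 m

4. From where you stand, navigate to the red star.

turn right 146°, forward 3.9 m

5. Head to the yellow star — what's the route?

turn left 159°, forward 4.4 m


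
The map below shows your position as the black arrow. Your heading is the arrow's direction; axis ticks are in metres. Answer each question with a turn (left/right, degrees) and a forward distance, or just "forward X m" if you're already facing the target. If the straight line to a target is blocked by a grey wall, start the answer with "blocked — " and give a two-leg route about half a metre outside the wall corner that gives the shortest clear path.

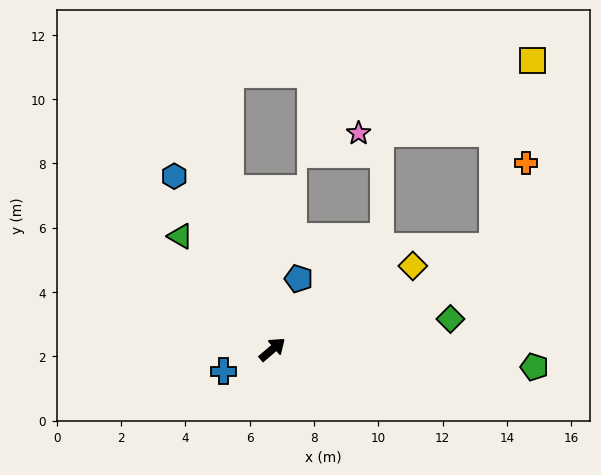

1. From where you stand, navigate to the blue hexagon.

turn left 79°, forward 6.2 m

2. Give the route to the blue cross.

turn left 164°, forward 1.7 m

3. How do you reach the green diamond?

turn right 31°, forward 5.6 m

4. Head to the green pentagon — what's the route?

turn right 44°, forward 8.2 m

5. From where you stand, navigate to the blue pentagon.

turn left 29°, forward 2.3 m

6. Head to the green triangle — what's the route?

turn left 89°, forward 4.5 m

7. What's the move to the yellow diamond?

turn right 10°, forward 5.1 m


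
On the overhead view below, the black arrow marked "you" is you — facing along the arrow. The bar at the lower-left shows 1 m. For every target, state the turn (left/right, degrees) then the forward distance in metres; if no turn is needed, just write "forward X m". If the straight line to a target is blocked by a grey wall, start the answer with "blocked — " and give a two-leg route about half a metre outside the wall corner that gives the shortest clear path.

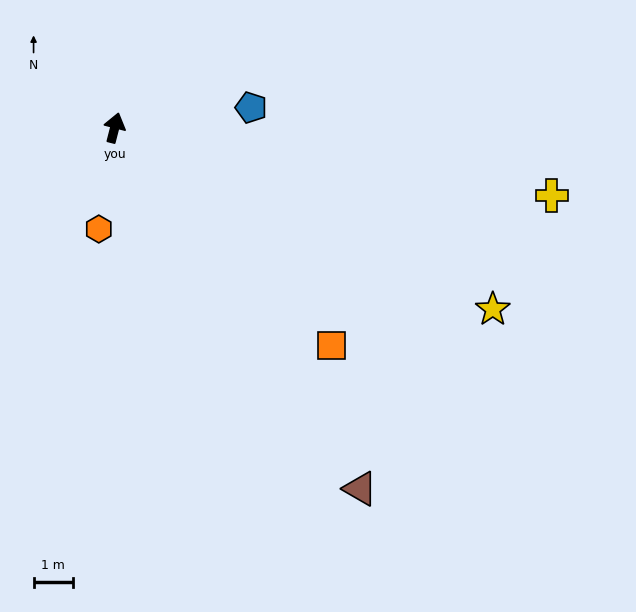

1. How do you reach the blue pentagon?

turn right 67°, forward 3.5 m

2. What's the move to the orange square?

turn right 121°, forward 7.8 m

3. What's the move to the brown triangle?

turn right 131°, forward 11.1 m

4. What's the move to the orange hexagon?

turn right 175°, forward 2.6 m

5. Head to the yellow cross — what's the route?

turn right 84°, forward 11.2 m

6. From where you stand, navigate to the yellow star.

turn right 101°, forward 10.6 m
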